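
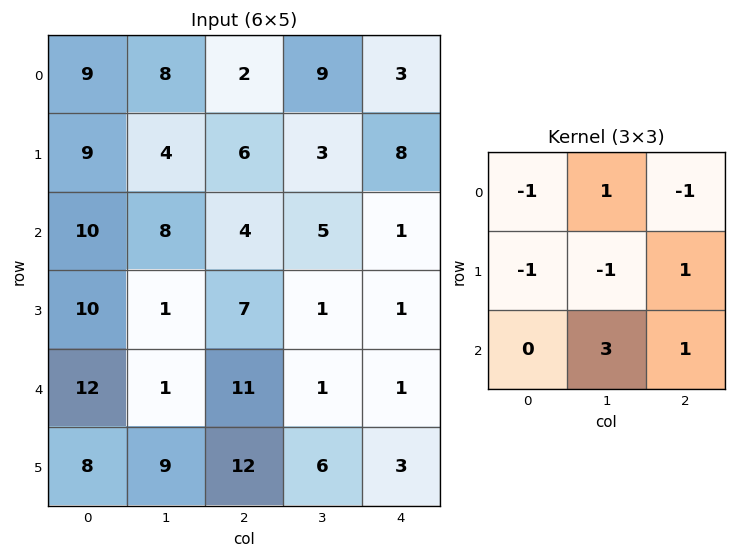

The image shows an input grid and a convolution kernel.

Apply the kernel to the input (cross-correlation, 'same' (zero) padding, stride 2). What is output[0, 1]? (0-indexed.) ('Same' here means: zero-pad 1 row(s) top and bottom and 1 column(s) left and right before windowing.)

The receptive field on the zero-padded input at this output position is [0 0 0 / 8 2 9 / 4 6 3]. Elementwise product with the kernel and sum: 0·-1 + 0·1 + 0·-1 + 8·-1 + 2·-1 + 9·1 + 6·3 + 3·1.

20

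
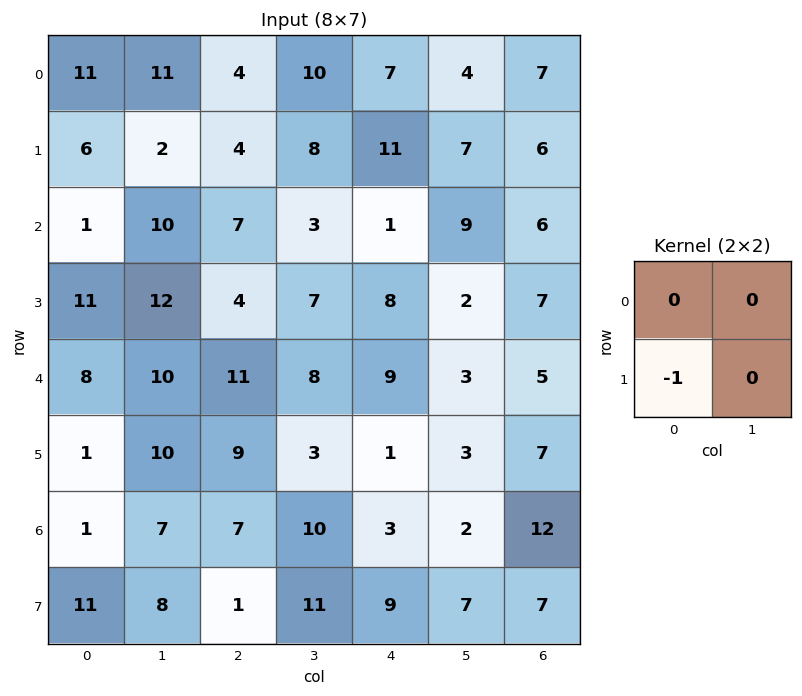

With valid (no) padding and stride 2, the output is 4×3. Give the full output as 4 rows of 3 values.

Output[0,0]: The receptive field on the input at this output position is [11 11 / 6 2]. Elementwise product with the kernel and sum: 6·-1.

-6 -4 -11
-11 -4 -8
-1 -9 -1
-11 -1 -9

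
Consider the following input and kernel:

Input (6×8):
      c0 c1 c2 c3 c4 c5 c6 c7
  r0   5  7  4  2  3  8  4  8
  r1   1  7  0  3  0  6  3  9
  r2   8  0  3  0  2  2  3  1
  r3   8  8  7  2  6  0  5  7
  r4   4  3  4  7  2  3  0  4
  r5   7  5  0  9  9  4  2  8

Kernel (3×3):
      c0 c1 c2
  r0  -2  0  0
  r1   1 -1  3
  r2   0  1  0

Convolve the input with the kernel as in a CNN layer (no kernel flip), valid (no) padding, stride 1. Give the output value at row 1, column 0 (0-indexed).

The receptive field on the input at this output position is [1 7 0 / 8 0 3 / 8 8 7]. Elementwise product with the kernel and sum: 1·-2 + 8·1 + 0·-1 + 3·3 + 8·1.

23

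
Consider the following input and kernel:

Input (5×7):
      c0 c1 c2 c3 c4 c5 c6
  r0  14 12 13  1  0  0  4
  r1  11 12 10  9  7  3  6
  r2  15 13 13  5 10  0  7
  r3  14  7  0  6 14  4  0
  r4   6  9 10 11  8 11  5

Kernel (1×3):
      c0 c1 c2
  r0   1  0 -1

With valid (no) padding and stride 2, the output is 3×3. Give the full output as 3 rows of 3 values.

1 13 -4
2 3 3
-4 2 3

Output[0,0]: The receptive field on the input at this output position is [14 12 13]. Elementwise product with the kernel and sum: 14·1 + 13·-1.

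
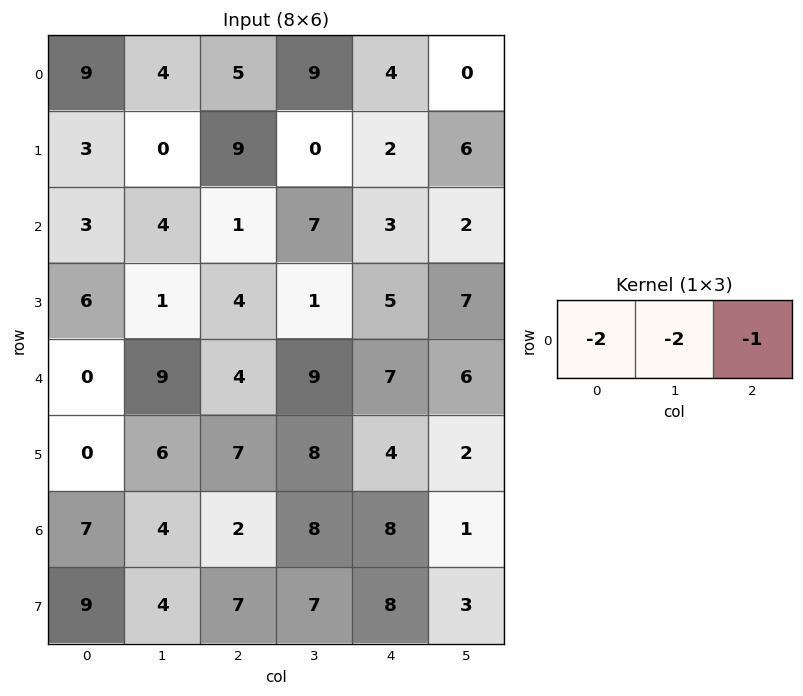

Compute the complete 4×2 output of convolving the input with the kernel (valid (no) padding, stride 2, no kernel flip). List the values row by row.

Output[0,0]: The receptive field on the input at this output position is [9 4 5]. Elementwise product with the kernel and sum: 9·-2 + 4·-2 + 5·-1.

-31 -32
-15 -19
-22 -33
-24 -28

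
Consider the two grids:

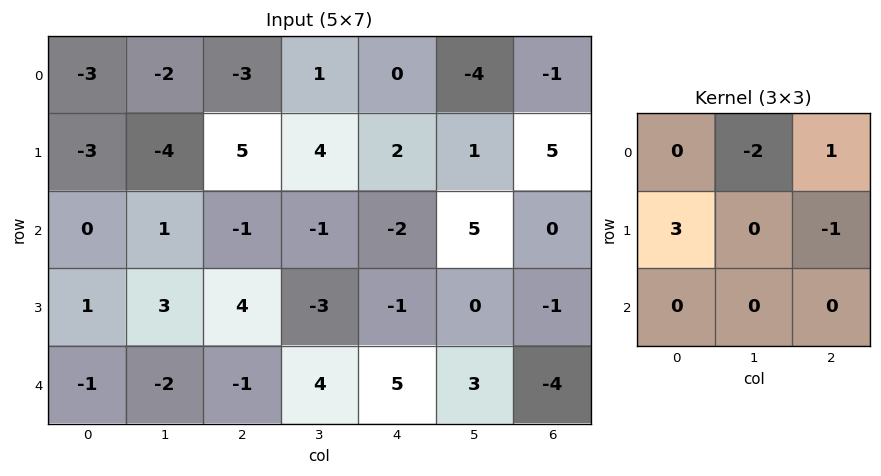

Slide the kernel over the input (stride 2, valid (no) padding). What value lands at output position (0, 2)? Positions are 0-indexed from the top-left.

The receptive field on the input at this output position is [0 -4 -1 / 2 1 5 / -2 5 0]. Elementwise product with the kernel and sum: -4·-2 + -1·1 + 2·3 + 5·-1.

8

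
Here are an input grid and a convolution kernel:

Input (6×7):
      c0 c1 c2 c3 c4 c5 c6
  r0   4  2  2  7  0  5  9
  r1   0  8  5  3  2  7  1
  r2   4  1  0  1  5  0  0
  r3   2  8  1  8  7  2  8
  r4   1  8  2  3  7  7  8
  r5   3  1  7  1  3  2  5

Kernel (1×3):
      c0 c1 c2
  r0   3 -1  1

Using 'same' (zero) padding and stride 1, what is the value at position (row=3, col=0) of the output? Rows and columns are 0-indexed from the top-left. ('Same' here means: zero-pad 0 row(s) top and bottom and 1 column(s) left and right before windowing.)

6

The receptive field on the zero-padded input at this output position is [0 2 8]. Elementwise product with the kernel and sum: 0·3 + 2·-1 + 8·1.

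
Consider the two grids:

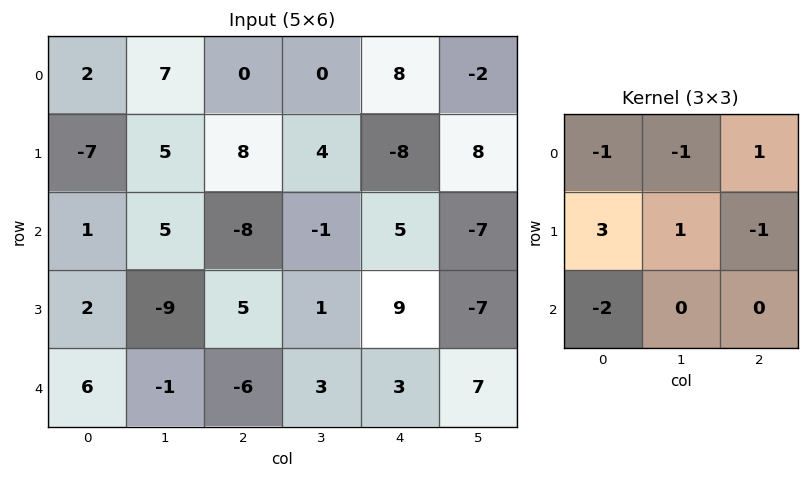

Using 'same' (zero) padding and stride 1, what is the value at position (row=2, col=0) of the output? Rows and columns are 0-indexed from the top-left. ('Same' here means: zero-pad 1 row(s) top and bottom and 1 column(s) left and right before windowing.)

The receptive field on the zero-padded input at this output position is [0 -7 5 / 0 1 5 / 0 2 -9]. Elementwise product with the kernel and sum: 0·-1 + -7·-1 + 5·1 + 0·3 + 1·1 + 5·-1 + 0·-2.

8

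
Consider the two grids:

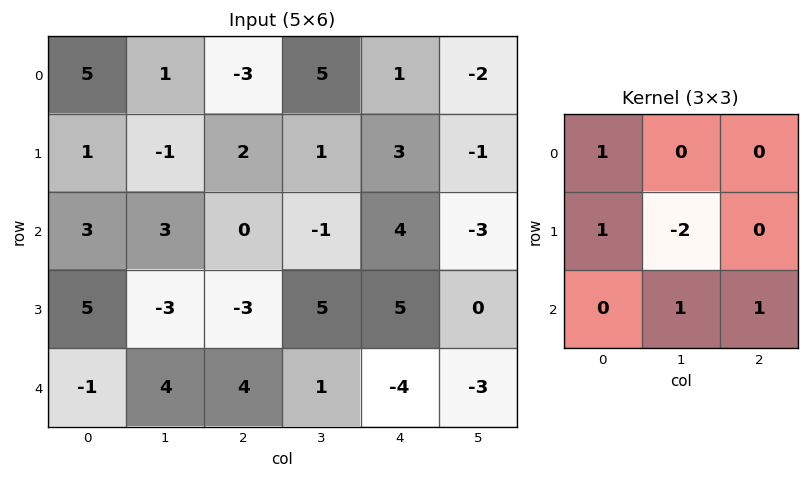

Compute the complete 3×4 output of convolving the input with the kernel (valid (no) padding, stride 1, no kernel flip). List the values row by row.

Output[0,0]: The receptive field on the input at this output position is [5 1 -3 / 1 -1 2 / 3 3 0]. Elementwise product with the kernel and sum: 5·1 + 1·1 + -1·-2 + 3·1 + 0·1.

11 -5 0 1
-8 4 14 -3
22 11 -16 -13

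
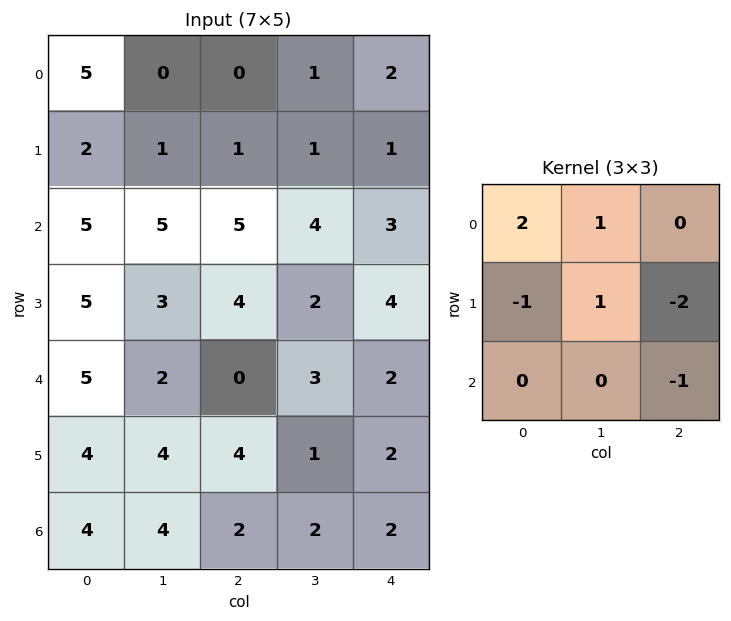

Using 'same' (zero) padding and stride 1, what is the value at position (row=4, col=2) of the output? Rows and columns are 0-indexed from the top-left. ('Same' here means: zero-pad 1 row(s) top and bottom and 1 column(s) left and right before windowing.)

1

The receptive field on the zero-padded input at this output position is [3 4 2 / 2 0 3 / 4 4 1]. Elementwise product with the kernel and sum: 3·2 + 4·1 + 2·-1 + 0·1 + 3·-2 + 1·-1.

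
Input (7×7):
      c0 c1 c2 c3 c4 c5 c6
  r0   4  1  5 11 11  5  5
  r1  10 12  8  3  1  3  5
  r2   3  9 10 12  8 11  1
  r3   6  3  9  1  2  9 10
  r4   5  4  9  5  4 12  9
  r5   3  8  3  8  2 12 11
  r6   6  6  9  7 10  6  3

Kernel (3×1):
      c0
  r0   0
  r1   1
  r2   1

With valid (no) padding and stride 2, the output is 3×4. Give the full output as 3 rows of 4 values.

Output[0,0]: The receptive field on the input at this output position is [4 / 10 / 3]. Elementwise product with the kernel and sum: 10·1 + 3·1.

13 18 9 6
11 18 6 19
9 12 12 14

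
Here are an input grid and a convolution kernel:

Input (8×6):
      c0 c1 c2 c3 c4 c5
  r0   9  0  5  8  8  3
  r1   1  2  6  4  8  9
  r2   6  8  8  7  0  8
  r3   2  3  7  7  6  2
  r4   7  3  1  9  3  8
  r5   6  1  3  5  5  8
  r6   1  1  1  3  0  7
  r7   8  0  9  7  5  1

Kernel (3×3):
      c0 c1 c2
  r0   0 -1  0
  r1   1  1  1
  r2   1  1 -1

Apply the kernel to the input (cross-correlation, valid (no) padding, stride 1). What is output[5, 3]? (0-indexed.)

16

The receptive field on the input at this output position is [5 5 8 / 3 0 7 / 7 5 1]. Elementwise product with the kernel and sum: 5·-1 + 3·1 + 0·1 + 7·1 + 7·1 + 5·1 + 1·-1.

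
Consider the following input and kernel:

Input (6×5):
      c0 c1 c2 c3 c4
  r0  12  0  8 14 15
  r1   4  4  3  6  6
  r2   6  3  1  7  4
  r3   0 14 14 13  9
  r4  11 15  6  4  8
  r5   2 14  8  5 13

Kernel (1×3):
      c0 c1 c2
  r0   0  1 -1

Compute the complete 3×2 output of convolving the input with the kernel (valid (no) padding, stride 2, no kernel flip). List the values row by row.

-8 -1
2 3
9 -4

Output[0,0]: The receptive field on the input at this output position is [12 0 8]. Elementwise product with the kernel and sum: 0·1 + 8·-1.
Output[0,1]: The receptive field on the input at this output position is [8 14 15]. Elementwise product with the kernel and sum: 14·1 + 15·-1.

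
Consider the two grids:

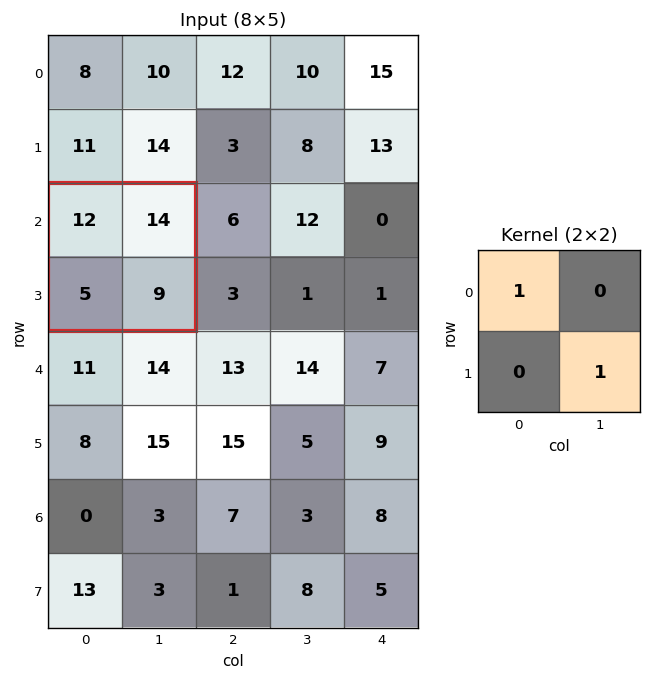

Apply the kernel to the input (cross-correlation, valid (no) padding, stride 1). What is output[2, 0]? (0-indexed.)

21

The receptive field on the input at this output position is [12 14 / 5 9]. Elementwise product with the kernel and sum: 12·1 + 9·1.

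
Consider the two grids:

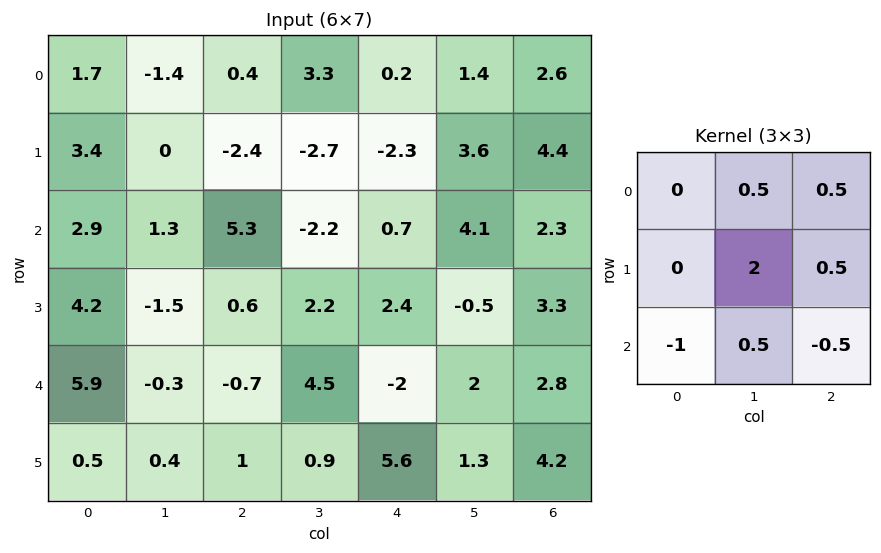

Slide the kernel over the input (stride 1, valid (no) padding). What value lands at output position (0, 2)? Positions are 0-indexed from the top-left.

-11.55

The receptive field on the input at this output position is [0.4 3.3 0.2 / -2.4 -2.7 -2.3 / 5.3 -2.2 0.7]. Elementwise product with the kernel and sum: 3.3·0.5 + 0.2·0.5 + -2.7·2 + -2.3·0.5 + 5.3·-1 + -2.2·0.5 + 0.7·-0.5.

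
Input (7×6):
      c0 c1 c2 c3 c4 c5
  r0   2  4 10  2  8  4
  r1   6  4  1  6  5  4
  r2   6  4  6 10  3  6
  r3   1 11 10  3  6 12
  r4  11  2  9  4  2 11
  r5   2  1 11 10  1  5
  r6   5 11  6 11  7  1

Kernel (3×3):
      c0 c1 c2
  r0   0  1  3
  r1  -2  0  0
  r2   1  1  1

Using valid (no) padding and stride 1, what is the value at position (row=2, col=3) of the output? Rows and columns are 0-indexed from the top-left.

The receptive field on the input at this output position is [10 3 6 / 3 6 12 / 4 2 11]. Elementwise product with the kernel and sum: 3·1 + 6·3 + 3·-2 + 4·1 + 2·1 + 11·1.

32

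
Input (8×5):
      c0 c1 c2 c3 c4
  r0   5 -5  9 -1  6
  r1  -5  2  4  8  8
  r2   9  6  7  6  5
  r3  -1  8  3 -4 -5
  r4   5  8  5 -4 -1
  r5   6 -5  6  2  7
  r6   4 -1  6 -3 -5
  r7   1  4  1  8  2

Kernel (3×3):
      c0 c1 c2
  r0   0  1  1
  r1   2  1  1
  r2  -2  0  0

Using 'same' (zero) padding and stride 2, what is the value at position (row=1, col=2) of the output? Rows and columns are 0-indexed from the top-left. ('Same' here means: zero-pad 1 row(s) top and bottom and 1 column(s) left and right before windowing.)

33

The receptive field on the zero-padded input at this output position is [8 8 0 / 6 5 0 / -4 -5 0]. Elementwise product with the kernel and sum: 8·1 + 0·1 + 6·2 + 5·1 + 0·1 + -4·-2.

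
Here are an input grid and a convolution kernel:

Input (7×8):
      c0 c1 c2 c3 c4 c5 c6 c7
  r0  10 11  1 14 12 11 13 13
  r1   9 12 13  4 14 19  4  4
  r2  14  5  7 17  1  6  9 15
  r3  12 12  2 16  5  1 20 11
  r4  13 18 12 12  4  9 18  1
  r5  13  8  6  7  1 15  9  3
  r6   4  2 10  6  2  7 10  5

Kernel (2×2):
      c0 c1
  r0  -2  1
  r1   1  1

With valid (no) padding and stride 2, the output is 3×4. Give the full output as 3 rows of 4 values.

12 29 20 -5
1 21 10 28
13 1 17 -23

Output[0,0]: The receptive field on the input at this output position is [10 11 / 9 12]. Elementwise product with the kernel and sum: 10·-2 + 11·1 + 9·1 + 12·1.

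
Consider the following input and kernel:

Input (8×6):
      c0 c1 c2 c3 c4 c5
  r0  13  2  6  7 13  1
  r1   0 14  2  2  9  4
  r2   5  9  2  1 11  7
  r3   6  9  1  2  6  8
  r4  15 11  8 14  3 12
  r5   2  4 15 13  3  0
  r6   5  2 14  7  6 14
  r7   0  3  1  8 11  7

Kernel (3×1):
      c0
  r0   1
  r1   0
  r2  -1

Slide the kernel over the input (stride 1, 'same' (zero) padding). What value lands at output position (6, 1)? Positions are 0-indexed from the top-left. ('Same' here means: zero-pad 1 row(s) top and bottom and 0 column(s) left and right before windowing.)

1

The receptive field on the zero-padded input at this output position is [4 / 2 / 3]. Elementwise product with the kernel and sum: 4·1 + 3·-1.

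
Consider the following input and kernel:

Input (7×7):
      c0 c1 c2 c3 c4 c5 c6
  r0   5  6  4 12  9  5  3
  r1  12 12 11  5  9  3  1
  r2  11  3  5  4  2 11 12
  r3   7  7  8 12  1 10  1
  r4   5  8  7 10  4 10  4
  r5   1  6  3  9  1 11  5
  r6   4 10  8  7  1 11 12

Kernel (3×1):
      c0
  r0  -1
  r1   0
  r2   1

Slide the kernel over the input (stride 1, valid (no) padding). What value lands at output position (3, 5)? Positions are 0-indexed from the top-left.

1

The receptive field on the input at this output position is [10 / 10 / 11]. Elementwise product with the kernel and sum: 10·-1 + 11·1.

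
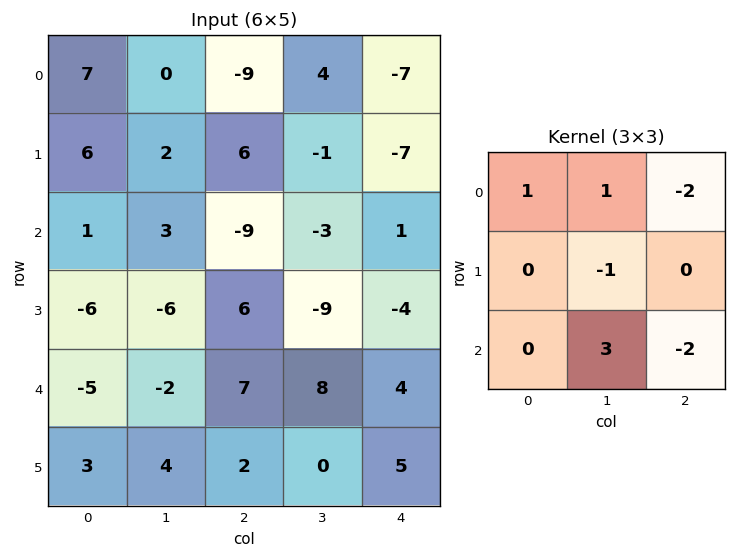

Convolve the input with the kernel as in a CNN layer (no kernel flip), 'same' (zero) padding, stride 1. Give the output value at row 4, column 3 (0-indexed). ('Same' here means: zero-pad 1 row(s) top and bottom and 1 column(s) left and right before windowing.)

-13

The receptive field on the zero-padded input at this output position is [6 -9 -4 / 7 8 4 / 2 0 5]. Elementwise product with the kernel and sum: 6·1 + -9·1 + -4·-2 + 8·-1 + 0·3 + 5·-2.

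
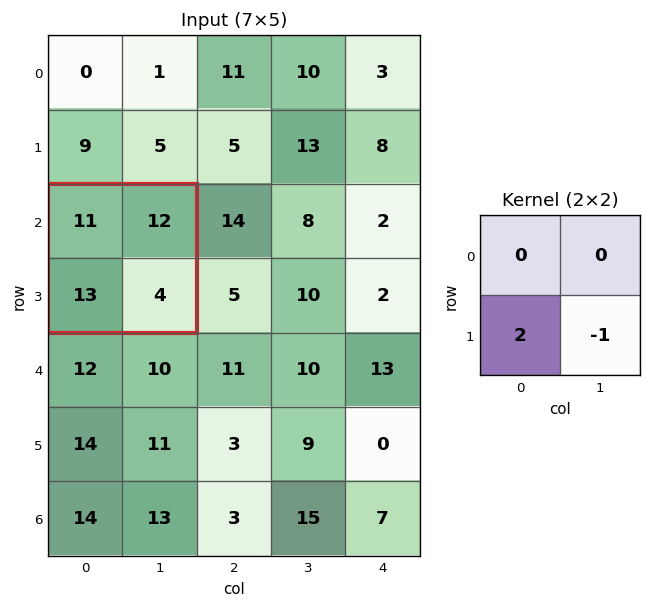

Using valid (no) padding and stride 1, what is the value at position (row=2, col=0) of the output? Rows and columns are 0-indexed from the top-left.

22

The receptive field on the input at this output position is [11 12 / 13 4]. Elementwise product with the kernel and sum: 13·2 + 4·-1.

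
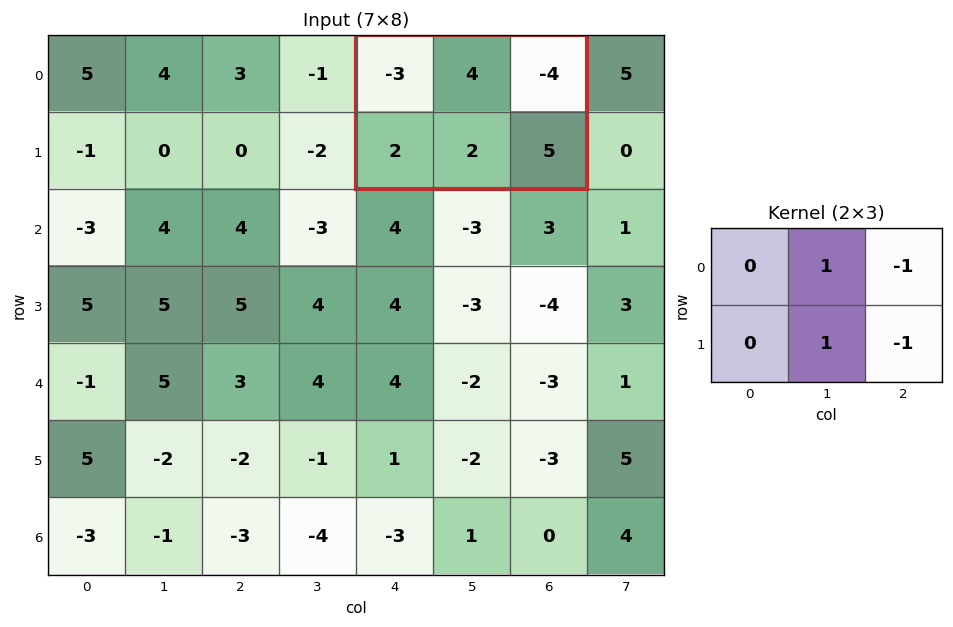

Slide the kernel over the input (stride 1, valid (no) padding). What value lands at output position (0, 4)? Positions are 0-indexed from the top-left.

The receptive field on the input at this output position is [-3 4 -4 / 2 2 5]. Elementwise product with the kernel and sum: 4·1 + -4·-1 + 2·1 + 5·-1.

5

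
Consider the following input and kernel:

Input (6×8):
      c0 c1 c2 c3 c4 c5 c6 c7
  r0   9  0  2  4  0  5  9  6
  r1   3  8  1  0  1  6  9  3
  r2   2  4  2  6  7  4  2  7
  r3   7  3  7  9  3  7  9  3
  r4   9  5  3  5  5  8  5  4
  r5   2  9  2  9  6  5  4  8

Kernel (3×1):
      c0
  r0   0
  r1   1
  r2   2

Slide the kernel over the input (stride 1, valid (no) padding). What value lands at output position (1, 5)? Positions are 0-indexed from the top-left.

The receptive field on the input at this output position is [6 / 4 / 7]. Elementwise product with the kernel and sum: 4·1 + 7·2.

18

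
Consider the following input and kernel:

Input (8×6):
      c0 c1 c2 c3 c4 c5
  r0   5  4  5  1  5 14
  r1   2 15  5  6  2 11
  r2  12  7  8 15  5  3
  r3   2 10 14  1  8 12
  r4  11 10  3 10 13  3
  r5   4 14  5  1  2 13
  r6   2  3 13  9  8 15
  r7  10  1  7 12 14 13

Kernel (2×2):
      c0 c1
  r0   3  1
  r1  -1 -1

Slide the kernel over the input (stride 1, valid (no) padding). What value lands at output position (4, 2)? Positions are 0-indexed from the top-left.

13

The receptive field on the input at this output position is [3 10 / 5 1]. Elementwise product with the kernel and sum: 3·3 + 10·1 + 5·-1 + 1·-1.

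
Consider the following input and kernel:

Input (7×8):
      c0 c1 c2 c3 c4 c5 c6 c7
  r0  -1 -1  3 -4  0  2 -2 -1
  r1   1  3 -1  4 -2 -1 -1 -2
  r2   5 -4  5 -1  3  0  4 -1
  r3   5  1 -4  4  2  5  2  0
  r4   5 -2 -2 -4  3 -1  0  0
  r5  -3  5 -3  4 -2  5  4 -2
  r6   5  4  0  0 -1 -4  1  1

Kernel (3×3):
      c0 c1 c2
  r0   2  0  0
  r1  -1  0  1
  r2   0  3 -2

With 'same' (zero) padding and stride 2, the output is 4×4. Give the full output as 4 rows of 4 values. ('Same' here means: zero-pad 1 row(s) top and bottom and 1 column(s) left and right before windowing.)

-4 -14 2 -2
9 -11 5 3
-21 -17 -5 27
4 6 4 15

Output[0,0]: The receptive field on the zero-padded input at this output position is [0 0 0 / 0 -1 -1 / 0 1 3]. Elementwise product with the kernel and sum: 0·2 + 0·-1 + -1·1 + 1·3 + 3·-2.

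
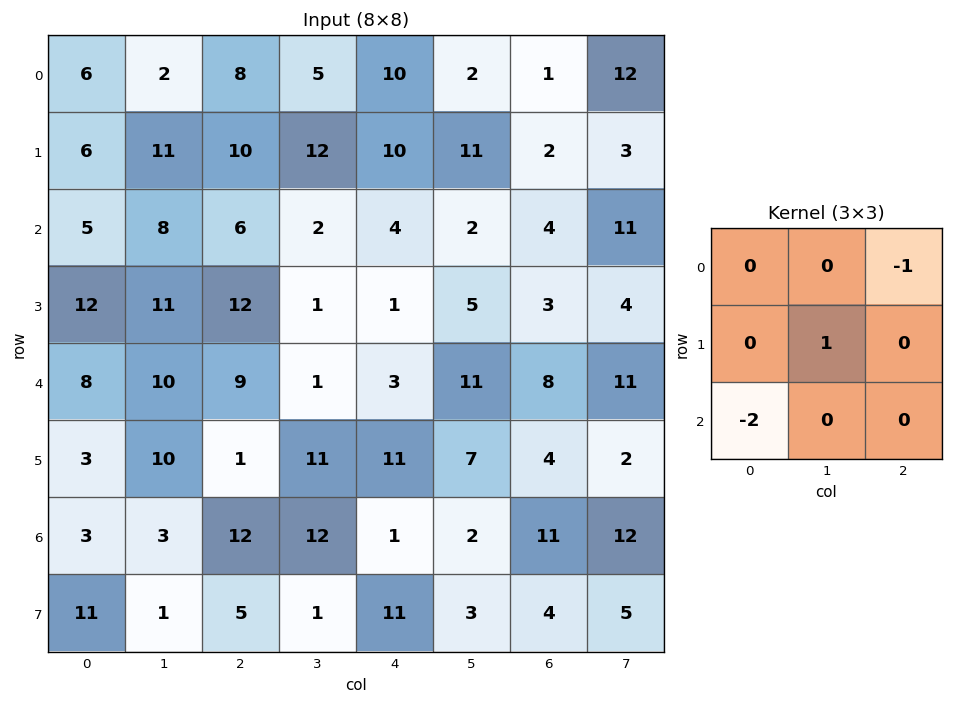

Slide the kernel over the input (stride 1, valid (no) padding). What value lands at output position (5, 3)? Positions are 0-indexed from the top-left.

The receptive field on the input at this output position is [11 11 7 / 12 1 2 / 1 11 3]. Elementwise product with the kernel and sum: 7·-1 + 1·1 + 1·-2.

-8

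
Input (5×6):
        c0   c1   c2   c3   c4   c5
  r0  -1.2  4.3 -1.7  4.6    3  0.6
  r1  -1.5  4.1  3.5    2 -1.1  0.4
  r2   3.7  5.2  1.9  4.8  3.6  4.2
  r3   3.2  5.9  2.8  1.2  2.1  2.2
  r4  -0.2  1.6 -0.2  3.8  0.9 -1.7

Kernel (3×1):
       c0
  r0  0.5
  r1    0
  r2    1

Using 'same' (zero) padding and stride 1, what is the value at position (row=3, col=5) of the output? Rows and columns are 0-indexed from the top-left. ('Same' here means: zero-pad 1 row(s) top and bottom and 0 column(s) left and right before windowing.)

0.4

The receptive field on the zero-padded input at this output position is [4.2 / 2.2 / -1.7]. Elementwise product with the kernel and sum: 4.2·0.5 + -1.7·1.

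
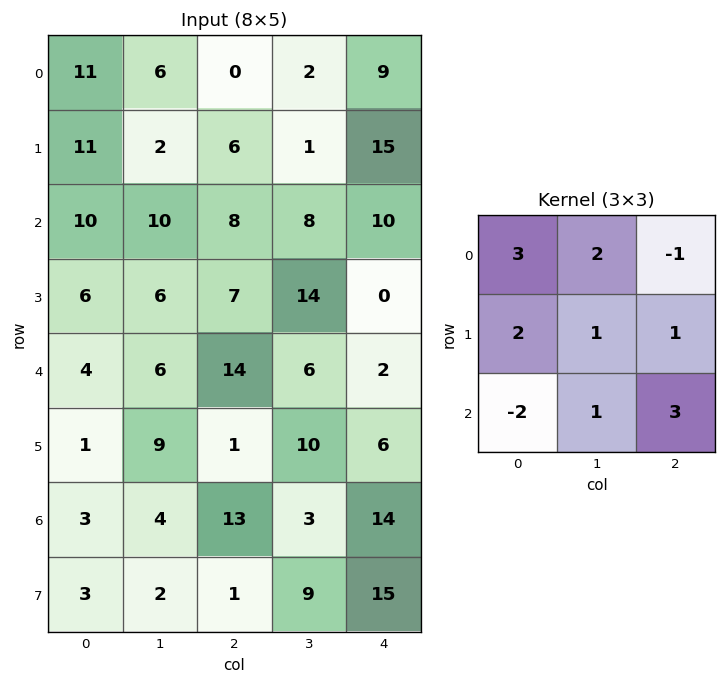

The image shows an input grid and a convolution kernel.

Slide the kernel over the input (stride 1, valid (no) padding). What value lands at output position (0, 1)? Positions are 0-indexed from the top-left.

The receptive field on the input at this output position is [6 0 2 / 2 6 1 / 10 8 8]. Elementwise product with the kernel and sum: 6·3 + 0·2 + 2·-1 + 2·2 + 6·1 + 1·1 + 10·-2 + 8·1 + 8·3.

39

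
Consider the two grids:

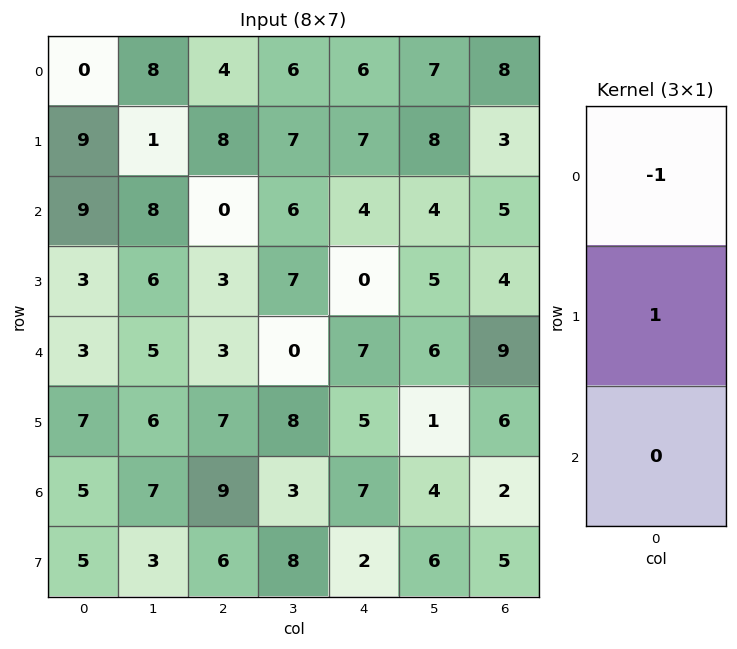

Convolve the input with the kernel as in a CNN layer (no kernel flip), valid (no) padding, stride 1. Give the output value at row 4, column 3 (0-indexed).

8

The receptive field on the input at this output position is [0 / 8 / 3]. Elementwise product with the kernel and sum: 0·-1 + 8·1.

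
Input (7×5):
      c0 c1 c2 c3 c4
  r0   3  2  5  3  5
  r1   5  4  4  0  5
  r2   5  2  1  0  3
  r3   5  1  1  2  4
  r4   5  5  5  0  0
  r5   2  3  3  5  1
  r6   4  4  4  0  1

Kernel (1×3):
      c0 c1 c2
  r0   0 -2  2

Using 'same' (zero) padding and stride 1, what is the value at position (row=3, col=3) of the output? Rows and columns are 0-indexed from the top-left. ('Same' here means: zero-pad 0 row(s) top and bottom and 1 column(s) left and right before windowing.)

The receptive field on the zero-padded input at this output position is [1 2 4]. Elementwise product with the kernel and sum: 2·-2 + 4·2.

4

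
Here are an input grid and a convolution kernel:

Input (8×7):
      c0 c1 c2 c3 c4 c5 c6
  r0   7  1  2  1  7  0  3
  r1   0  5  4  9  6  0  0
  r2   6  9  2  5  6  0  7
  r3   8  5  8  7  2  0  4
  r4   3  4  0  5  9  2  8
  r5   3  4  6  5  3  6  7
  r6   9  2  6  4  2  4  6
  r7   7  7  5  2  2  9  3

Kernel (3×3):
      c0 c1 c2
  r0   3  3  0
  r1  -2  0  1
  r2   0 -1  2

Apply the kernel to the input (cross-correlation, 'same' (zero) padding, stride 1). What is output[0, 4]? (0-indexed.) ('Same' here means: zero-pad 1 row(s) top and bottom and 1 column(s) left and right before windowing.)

-8

The receptive field on the zero-padded input at this output position is [0 0 0 / 1 7 0 / 9 6 0]. Elementwise product with the kernel and sum: 0·3 + 0·3 + 1·-2 + 0·1 + 6·-1 + 0·2.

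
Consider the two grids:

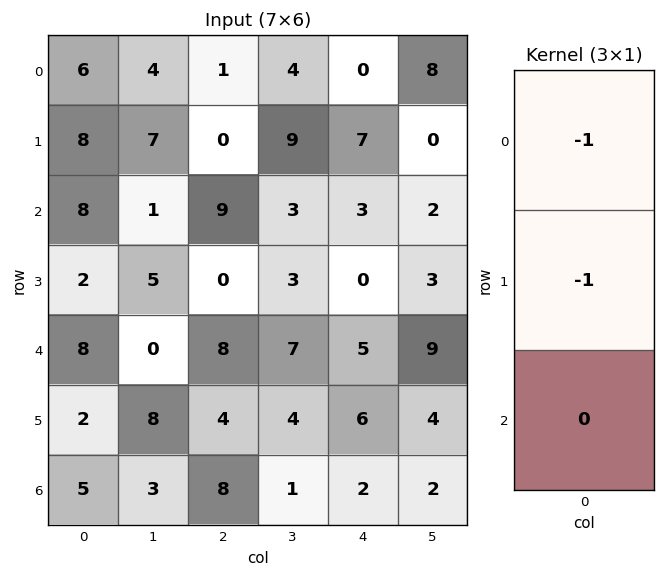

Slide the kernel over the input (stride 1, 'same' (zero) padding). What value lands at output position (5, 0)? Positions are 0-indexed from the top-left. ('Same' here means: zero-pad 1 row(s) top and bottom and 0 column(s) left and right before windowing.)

The receptive field on the zero-padded input at this output position is [8 / 2 / 5]. Elementwise product with the kernel and sum: 8·-1 + 2·-1.

-10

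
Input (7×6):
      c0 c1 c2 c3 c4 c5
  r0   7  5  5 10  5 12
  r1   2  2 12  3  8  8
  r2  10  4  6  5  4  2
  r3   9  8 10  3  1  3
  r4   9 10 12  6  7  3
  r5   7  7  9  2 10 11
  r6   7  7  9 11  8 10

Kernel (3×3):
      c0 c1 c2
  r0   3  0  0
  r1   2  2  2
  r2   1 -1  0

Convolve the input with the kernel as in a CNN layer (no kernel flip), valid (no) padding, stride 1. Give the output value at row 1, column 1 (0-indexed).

34

The receptive field on the input at this output position is [2 12 3 / 4 6 5 / 8 10 3]. Elementwise product with the kernel and sum: 2·3 + 4·2 + 6·2 + 5·2 + 8·1 + 10·-1.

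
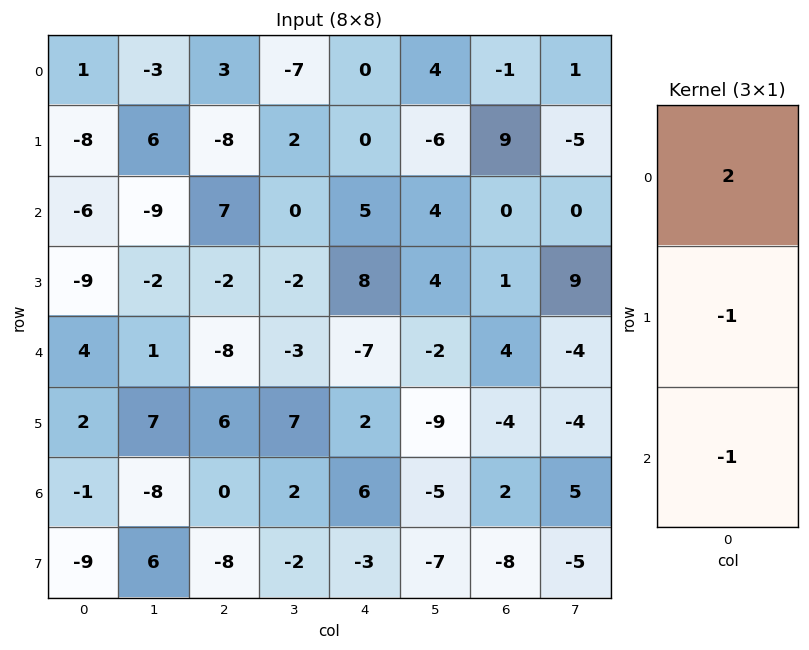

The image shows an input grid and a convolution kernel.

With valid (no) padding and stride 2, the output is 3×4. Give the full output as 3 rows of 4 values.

16 7 -5 -11
-7 24 9 -5
7 -22 -22 10

Output[0,0]: The receptive field on the input at this output position is [1 / -8 / -6]. Elementwise product with the kernel and sum: 1·2 + -8·-1 + -6·-1.
Output[0,1]: The receptive field on the input at this output position is [3 / -8 / 7]. Elementwise product with the kernel and sum: 3·2 + -8·-1 + 7·-1.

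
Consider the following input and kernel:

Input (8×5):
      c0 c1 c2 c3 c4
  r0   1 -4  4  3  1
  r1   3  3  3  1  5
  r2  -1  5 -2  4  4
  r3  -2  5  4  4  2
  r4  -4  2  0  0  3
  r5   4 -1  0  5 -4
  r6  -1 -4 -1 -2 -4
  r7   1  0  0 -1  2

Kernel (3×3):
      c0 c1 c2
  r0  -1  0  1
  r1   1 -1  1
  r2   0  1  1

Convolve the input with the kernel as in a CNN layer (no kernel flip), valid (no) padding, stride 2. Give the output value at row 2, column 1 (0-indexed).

-12

The receptive field on the input at this output position is [0 0 3 / 0 5 -4 / -1 -2 -4]. Elementwise product with the kernel and sum: 0·-1 + 3·1 + 0·1 + 5·-1 + -4·1 + -2·1 + -4·1.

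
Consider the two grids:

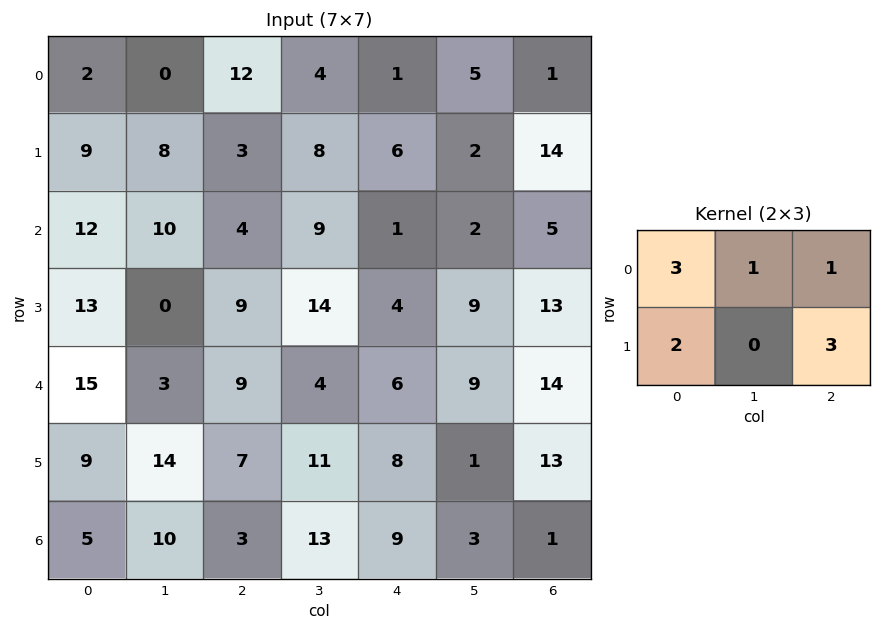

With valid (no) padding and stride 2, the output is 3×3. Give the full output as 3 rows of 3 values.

45 65 63
103 52 57
96 75 96

Output[0,0]: The receptive field on the input at this output position is [2 0 12 / 9 8 3]. Elementwise product with the kernel and sum: 2·3 + 0·1 + 12·1 + 9·2 + 3·3.
Output[0,1]: The receptive field on the input at this output position is [12 4 1 / 3 8 6]. Elementwise product with the kernel and sum: 12·3 + 4·1 + 1·1 + 3·2 + 6·3.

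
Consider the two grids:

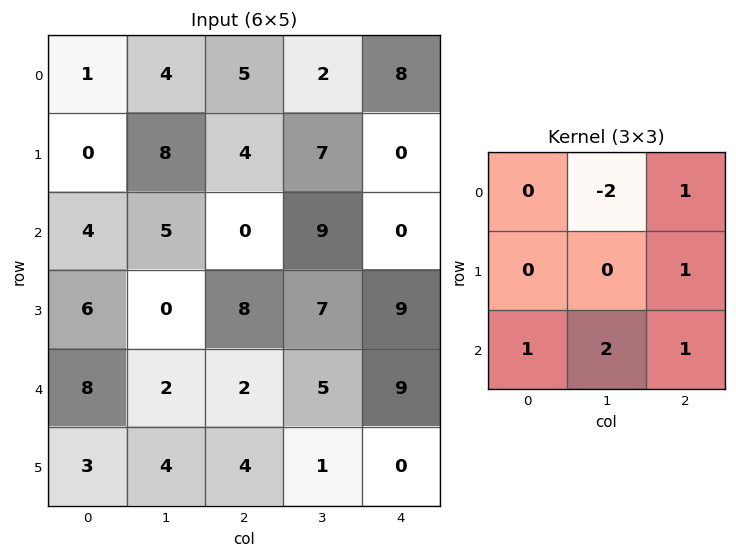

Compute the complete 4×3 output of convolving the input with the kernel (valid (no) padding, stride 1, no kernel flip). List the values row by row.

Output[0,0]: The receptive field on the input at this output position is [1 4 5 / 0 8 4 / 4 5 0]. Elementwise product with the kernel and sum: 4·-2 + 5·1 + 4·1 + 4·1 + 5·2 + 0·1.
Output[0,1]: The receptive field on the input at this output position is [4 5 2 / 8 4 7 / 5 0 9]. Elementwise product with the kernel and sum: 5·-2 + 2·1 + 7·1 + 5·1 + 0·2 + 9·1.

15 13 22
2 31 17
12 27 12
25 9 10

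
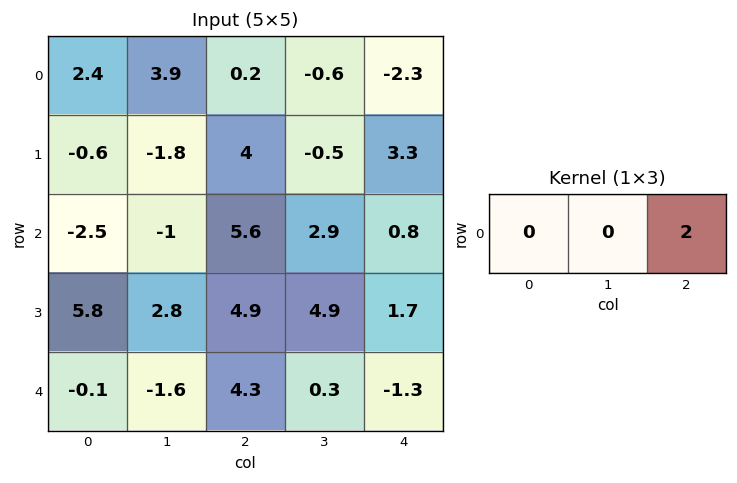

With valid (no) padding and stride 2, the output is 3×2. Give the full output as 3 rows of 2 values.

0.4 -4.6
11.2 1.6
8.6 -2.6

Output[0,0]: The receptive field on the input at this output position is [2.4 3.9 0.2]. Elementwise product with the kernel and sum: 0.2·2.
Output[0,1]: The receptive field on the input at this output position is [0.2 -0.6 -2.3]. Elementwise product with the kernel and sum: -2.3·2.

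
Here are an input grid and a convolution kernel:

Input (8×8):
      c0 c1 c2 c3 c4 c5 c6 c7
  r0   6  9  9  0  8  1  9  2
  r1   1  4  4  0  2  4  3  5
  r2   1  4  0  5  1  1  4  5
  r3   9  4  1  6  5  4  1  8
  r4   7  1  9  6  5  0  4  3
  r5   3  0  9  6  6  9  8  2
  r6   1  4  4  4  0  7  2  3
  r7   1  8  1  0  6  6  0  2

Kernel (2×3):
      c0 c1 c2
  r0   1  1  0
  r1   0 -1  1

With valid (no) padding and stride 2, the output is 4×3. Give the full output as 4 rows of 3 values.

15 11 8
2 4 -1
17 15 4
-2 14 1

Output[0,0]: The receptive field on the input at this output position is [6 9 9 / 1 4 4]. Elementwise product with the kernel and sum: 6·1 + 9·1 + 4·-1 + 4·1.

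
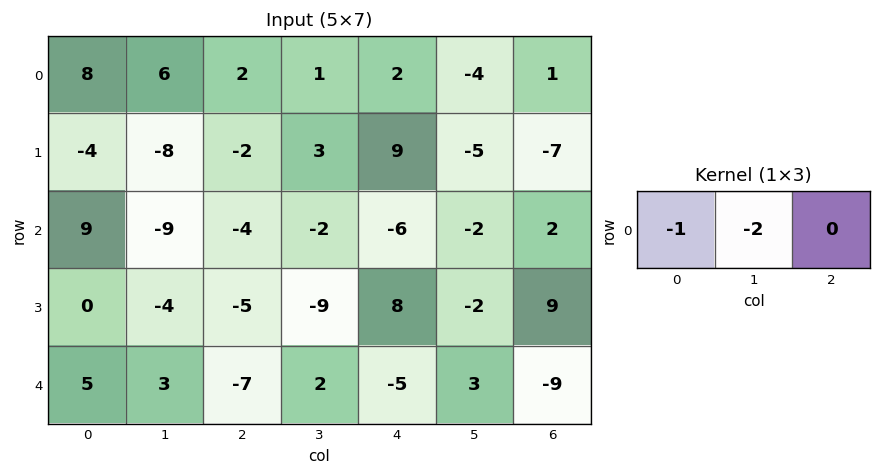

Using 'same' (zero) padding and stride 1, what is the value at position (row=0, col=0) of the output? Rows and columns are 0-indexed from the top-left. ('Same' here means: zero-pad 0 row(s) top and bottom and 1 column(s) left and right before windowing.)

-16

The receptive field on the zero-padded input at this output position is [0 8 6]. Elementwise product with the kernel and sum: 0·-1 + 8·-2.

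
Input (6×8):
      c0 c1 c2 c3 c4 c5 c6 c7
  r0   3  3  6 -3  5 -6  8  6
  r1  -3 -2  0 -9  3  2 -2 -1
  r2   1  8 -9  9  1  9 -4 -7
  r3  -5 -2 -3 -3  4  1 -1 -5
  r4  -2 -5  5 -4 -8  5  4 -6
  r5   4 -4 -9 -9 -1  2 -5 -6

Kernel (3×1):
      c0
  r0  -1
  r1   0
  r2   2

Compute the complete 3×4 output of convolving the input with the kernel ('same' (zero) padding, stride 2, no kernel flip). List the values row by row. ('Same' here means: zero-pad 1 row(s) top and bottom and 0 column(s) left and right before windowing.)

Output[0,0]: The receptive field on the zero-padded input at this output position is [0 / 3 / -3]. Elementwise product with the kernel and sum: 0·-1 + -3·2.

-6 0 6 -4
-7 -6 5 0
13 -15 -6 -9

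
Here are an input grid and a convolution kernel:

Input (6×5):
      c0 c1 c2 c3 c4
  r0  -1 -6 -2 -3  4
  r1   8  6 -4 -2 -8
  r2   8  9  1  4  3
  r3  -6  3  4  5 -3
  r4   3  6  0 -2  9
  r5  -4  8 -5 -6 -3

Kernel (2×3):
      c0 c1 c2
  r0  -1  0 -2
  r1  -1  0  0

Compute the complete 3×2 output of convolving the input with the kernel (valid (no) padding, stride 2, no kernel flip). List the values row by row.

-3 -2
-4 -11
1 -13

Output[0,0]: The receptive field on the input at this output position is [-1 -6 -2 / 8 6 -4]. Elementwise product with the kernel and sum: -1·-1 + -2·-2 + 8·-1.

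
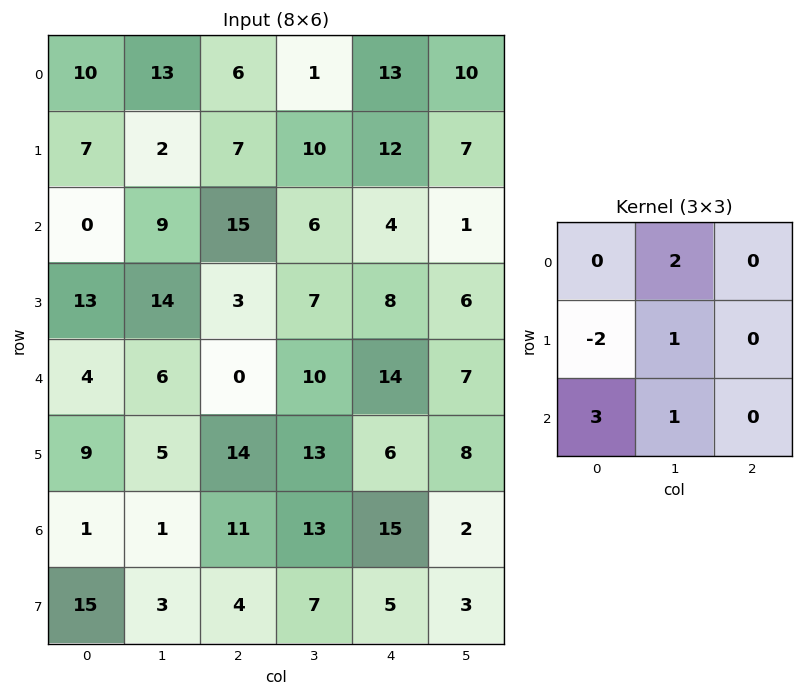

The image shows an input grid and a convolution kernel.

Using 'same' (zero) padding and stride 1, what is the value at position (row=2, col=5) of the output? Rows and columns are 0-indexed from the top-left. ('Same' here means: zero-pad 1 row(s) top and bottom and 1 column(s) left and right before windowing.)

The receptive field on the zero-padded input at this output position is [12 7 0 / 4 1 0 / 8 6 0]. Elementwise product with the kernel and sum: 7·2 + 4·-2 + 1·1 + 8·3 + 6·1.

37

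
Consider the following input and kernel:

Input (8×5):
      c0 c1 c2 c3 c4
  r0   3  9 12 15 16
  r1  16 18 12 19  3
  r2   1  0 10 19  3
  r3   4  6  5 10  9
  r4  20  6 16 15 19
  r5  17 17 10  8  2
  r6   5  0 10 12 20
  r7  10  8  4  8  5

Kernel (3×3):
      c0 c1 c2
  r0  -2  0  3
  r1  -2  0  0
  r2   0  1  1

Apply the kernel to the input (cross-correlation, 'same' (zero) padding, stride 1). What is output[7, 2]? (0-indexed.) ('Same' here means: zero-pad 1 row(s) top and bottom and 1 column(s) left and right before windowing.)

The receptive field on the zero-padded input at this output position is [0 10 12 / 8 4 8 / 0 0 0]. Elementwise product with the kernel and sum: 0·-2 + 12·3 + 8·-2 + 0·1 + 0·1.

20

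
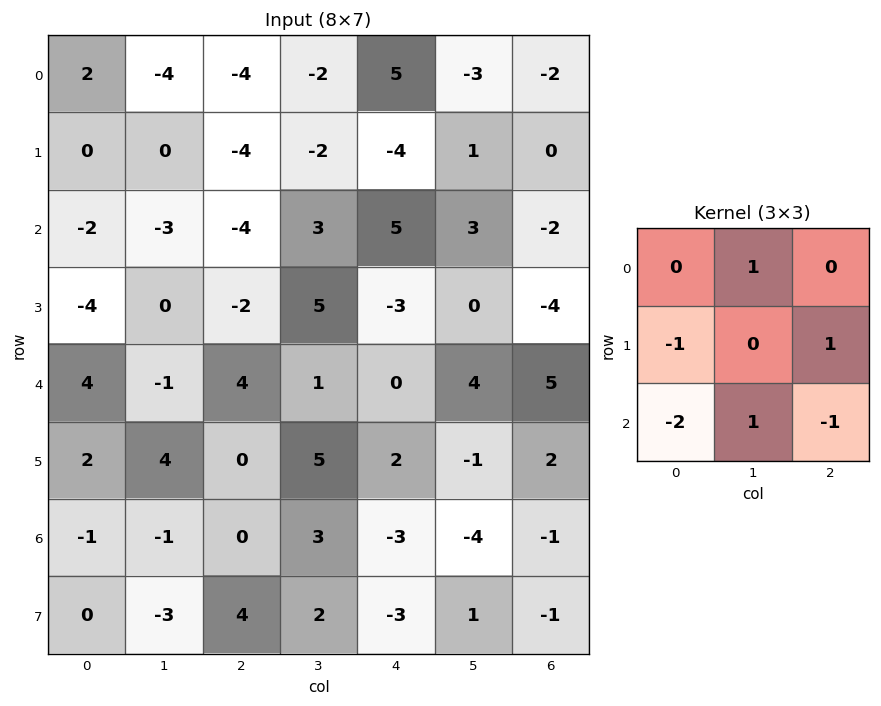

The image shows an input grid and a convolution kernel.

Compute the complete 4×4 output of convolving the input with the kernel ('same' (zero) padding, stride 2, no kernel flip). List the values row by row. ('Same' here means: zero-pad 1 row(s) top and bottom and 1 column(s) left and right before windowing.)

-4 0 -2 1
-7 -5 -17 -7
-7 -13 -7 -4
4 12 -13 3

Output[0,0]: The receptive field on the zero-padded input at this output position is [0 0 0 / 0 2 -4 / 0 0 0]. Elementwise product with the kernel and sum: 0·1 + 0·-1 + -4·1 + 0·-2 + 0·1 + 0·-1.
Output[0,1]: The receptive field on the zero-padded input at this output position is [0 0 0 / -4 -4 -2 / 0 -4 -2]. Elementwise product with the kernel and sum: 0·1 + -4·-1 + -2·1 + 0·-2 + -4·1 + -2·-1.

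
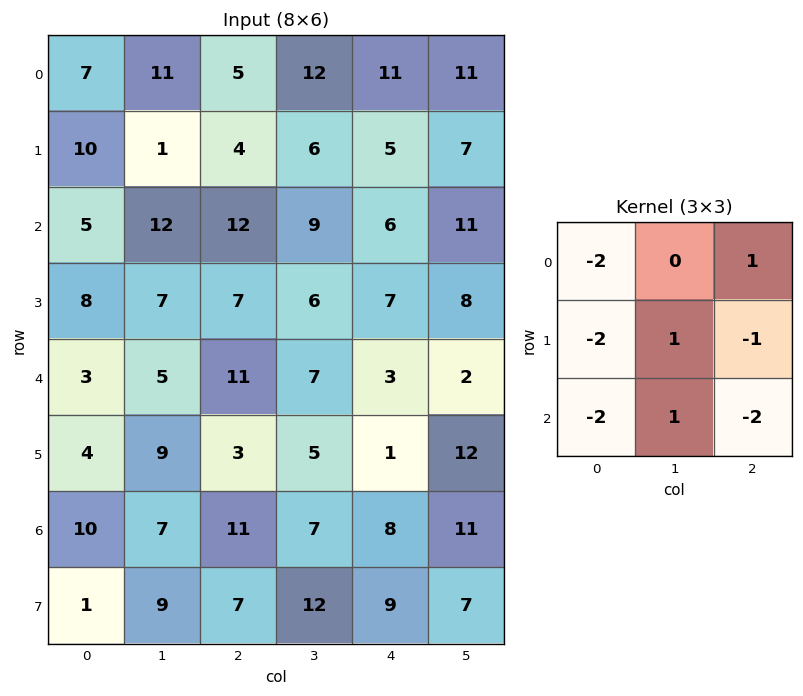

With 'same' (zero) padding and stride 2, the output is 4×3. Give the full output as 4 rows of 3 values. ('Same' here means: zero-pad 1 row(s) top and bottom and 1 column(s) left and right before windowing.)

Output[0,0]: The receptive field on the zero-padded input at this output position is [0 0 0 / 0 7 11 / 0 10 1]. Elementwise product with the kernel and sum: 0·-2 + 0·1 + 0·-2 + 7·1 + 11·-1 + 0·-2 + 10·1 + 1·-2.

4 -39 -45
-12 -36 -49
-9 -39 -50
-5 -58 -44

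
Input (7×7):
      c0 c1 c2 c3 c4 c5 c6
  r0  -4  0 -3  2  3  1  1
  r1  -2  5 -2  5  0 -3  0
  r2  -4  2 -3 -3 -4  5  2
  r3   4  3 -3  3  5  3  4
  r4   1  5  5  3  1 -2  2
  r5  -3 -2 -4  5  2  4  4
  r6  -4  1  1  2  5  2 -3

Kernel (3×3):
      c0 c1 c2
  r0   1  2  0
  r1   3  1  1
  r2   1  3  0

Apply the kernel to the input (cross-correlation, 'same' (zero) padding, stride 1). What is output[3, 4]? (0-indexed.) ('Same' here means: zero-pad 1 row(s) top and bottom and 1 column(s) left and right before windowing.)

12

The receptive field on the zero-padded input at this output position is [-3 -4 5 / 3 5 3 / 3 1 -2]. Elementwise product with the kernel and sum: -3·1 + -4·2 + 3·3 + 5·1 + 3·1 + 3·1 + 1·3.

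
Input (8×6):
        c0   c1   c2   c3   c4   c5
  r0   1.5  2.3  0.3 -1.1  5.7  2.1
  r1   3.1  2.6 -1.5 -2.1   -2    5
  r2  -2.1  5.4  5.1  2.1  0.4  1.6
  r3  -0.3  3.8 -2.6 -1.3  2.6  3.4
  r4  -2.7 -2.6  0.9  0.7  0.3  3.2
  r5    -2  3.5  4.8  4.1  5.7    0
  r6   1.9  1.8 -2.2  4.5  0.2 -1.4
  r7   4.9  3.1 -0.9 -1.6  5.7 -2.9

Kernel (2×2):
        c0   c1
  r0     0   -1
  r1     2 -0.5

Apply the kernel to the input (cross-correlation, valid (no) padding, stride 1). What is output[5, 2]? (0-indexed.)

-10.75

The receptive field on the input at this output position is [4.8 4.1 / -2.2 4.5]. Elementwise product with the kernel and sum: 4.1·-1 + -2.2·2 + 4.5·-0.5.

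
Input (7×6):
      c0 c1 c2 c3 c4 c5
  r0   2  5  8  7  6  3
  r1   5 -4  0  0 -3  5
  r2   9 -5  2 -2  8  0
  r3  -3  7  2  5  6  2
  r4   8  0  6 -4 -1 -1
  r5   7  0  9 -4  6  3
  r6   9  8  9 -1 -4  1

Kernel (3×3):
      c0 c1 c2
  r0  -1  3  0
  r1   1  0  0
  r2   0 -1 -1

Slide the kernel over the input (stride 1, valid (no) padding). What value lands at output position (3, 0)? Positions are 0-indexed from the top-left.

23

The receptive field on the input at this output position is [-3 7 2 / 8 0 6 / 7 0 9]. Elementwise product with the kernel and sum: -3·-1 + 7·3 + 8·1 + 0·-1 + 9·-1.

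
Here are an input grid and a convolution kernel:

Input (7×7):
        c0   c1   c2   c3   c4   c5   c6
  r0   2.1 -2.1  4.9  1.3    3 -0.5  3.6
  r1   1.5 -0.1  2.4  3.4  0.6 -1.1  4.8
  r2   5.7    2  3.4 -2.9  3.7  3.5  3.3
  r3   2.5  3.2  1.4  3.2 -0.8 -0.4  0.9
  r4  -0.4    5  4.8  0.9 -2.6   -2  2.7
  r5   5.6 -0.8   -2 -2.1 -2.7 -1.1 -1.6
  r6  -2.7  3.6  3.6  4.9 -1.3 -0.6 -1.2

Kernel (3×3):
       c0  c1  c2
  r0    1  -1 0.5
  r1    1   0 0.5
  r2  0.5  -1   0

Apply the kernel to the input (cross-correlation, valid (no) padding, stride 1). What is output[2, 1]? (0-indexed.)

The receptive field on the input at this output position is [2 3.4 -2.9 / 3.2 1.4 3.2 / 5 4.8 0.9]. Elementwise product with the kernel and sum: 2·1 + 3.4·-1 + -2.9·0.5 + 3.2·1 + 3.2·0.5 + 5·0.5 + 4.8·-1.

-0.35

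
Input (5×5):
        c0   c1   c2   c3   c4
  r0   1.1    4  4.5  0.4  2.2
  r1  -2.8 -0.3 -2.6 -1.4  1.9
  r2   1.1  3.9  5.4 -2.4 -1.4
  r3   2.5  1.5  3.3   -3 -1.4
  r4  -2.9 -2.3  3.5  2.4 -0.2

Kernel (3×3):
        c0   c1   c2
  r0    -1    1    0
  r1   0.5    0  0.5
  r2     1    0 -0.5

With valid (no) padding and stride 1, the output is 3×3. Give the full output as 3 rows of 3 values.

Output[0,0]: The receptive field on the input at this output position is [1.1 4 4.5 / -2.8 -0.3 -2.6 / 1.1 3.9 5.4]. Elementwise product with the kernel and sum: 1.1·-1 + 4·1 + -2.8·0.5 + -2.6·0.5 + 1.1·1 + 5.4·-0.5.
Output[0,1]: The receptive field on the input at this output position is [4 4.5 0.4 / -0.3 -2.6 -1.4 / 3.9 5.4 -2.4]. Elementwise product with the kernel and sum: 4·-1 + 4.5·1 + -0.3·0.5 + -1.4·0.5 + 3.9·1 + -2.4·-0.5.

-1.4 4.75 1.65
6.6 1.45 7.2
1.05 -2.75 -3.25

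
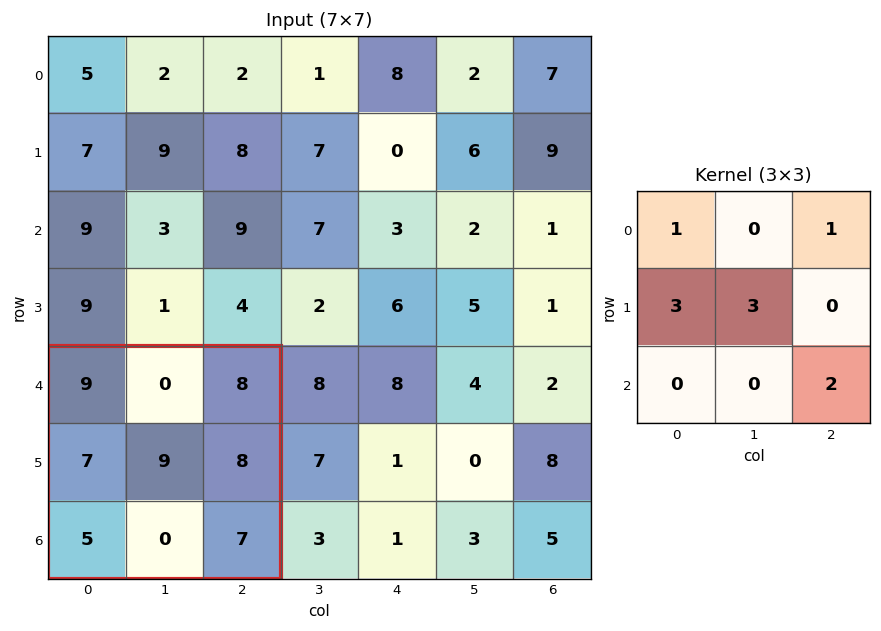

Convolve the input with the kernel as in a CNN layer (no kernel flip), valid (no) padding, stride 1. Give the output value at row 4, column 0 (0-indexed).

79

The receptive field on the input at this output position is [9 0 8 / 7 9 8 / 5 0 7]. Elementwise product with the kernel and sum: 9·1 + 8·1 + 7·3 + 9·3 + 7·2.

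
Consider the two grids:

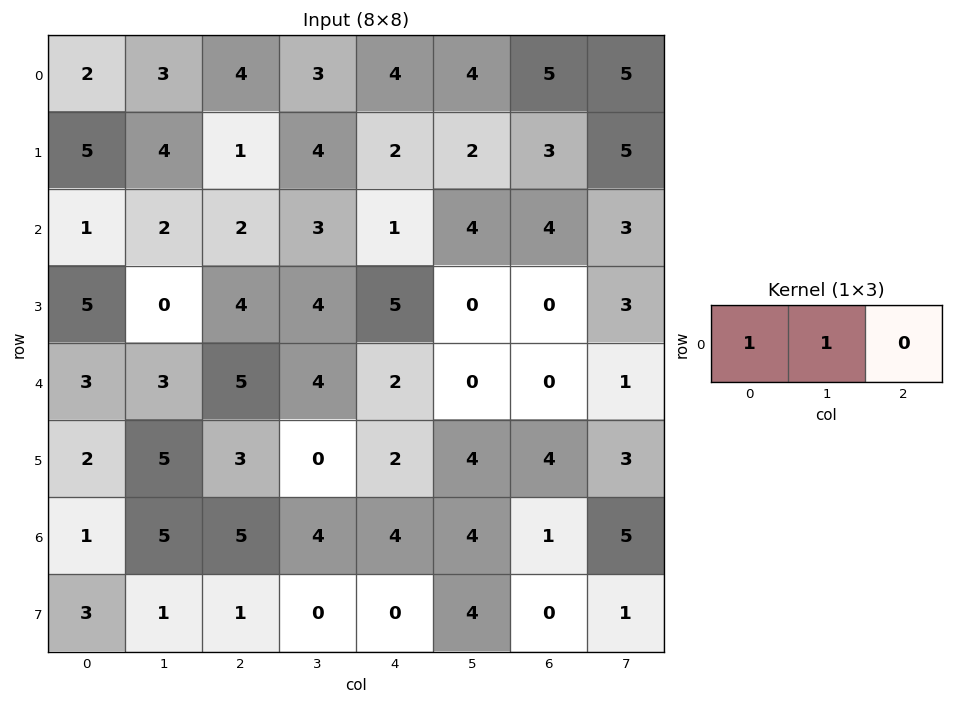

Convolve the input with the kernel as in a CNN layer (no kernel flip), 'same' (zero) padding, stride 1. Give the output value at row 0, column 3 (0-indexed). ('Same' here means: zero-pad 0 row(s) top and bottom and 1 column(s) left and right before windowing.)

7

The receptive field on the zero-padded input at this output position is [4 3 4]. Elementwise product with the kernel and sum: 4·1 + 3·1.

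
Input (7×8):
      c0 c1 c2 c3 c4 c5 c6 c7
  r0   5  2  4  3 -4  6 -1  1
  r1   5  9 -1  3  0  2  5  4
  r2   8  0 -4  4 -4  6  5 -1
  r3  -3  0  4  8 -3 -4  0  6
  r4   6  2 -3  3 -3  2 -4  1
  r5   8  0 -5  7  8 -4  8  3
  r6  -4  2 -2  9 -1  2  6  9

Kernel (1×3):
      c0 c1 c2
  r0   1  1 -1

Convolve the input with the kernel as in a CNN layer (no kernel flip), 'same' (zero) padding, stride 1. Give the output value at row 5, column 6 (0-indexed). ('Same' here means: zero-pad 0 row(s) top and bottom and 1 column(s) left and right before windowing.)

The receptive field on the zero-padded input at this output position is [-4 8 3]. Elementwise product with the kernel and sum: -4·1 + 8·1 + 3·-1.

1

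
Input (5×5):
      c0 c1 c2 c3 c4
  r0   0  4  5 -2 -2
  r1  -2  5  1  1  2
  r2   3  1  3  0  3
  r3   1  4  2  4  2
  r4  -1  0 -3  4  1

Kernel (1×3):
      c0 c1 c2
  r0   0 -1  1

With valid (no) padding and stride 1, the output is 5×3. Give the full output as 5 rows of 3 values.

1 -7 0
-4 0 1
2 -3 3
-2 2 -2
-3 7 -3

Output[0,0]: The receptive field on the input at this output position is [0 4 5]. Elementwise product with the kernel and sum: 4·-1 + 5·1.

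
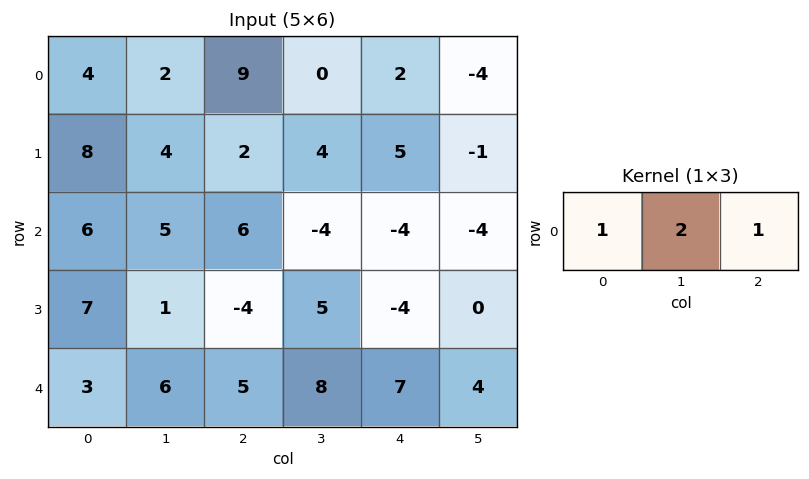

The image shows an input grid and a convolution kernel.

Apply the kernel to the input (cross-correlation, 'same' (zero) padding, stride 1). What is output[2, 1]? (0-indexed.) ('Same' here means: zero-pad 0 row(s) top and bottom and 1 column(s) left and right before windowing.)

22

The receptive field on the zero-padded input at this output position is [6 5 6]. Elementwise product with the kernel and sum: 6·1 + 5·2 + 6·1.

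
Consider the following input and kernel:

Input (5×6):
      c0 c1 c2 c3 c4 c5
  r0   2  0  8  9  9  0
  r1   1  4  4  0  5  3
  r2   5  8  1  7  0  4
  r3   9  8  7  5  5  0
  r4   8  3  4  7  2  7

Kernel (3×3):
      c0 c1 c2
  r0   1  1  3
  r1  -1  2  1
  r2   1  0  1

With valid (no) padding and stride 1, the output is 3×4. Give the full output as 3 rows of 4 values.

Output[0,0]: The receptive field on the input at this output position is [2 0 8 / 1 4 4 / 5 8 1]. Elementwise product with the kernel and sum: 2·1 + 0·1 + 8·3 + 1·-1 + 4·2 + 4·1 + 5·1 + 1·1.
Output[0,1]: The receptive field on the input at this output position is [0 8 9 / 4 4 0 / 8 1 7]. Elementwise product with the kernel and sum: 0·1 + 8·1 + 9·3 + 4·-1 + 4·2 + 0·1 + 8·1 + 7·1.

43 54 46 42
45 22 44 16
42 51 22 38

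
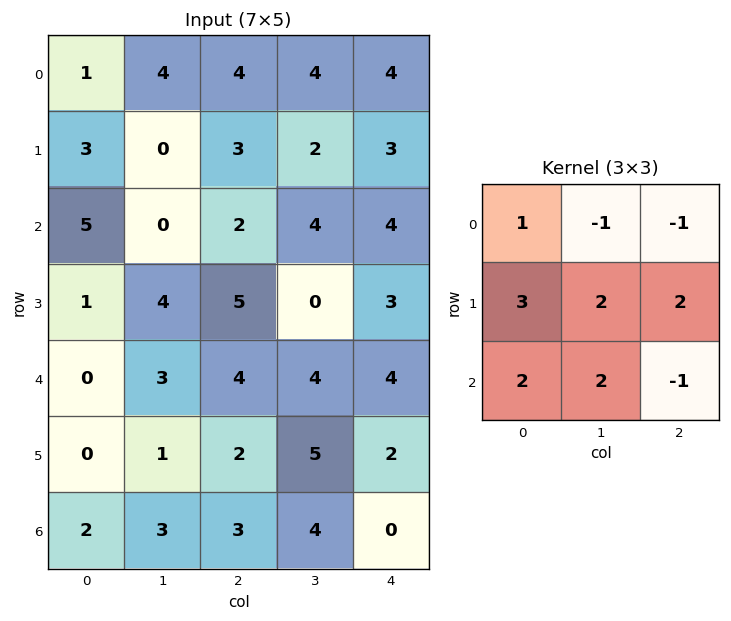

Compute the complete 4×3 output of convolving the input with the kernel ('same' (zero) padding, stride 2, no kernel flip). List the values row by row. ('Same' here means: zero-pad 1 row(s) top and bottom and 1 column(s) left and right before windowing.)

Output[0,0]: The receptive field on the zero-padded input at this output position is [0 0 0 / 0 1 4 / 0 3 0]. Elementwise product with the kernel and sum: 0·1 + 0·-1 + 0·-1 + 0·3 + 1·2 + 4·2 + 0·2 + 3·2 + 0·-1.

16 32 30
5 25 25
0 25 31
9 17 15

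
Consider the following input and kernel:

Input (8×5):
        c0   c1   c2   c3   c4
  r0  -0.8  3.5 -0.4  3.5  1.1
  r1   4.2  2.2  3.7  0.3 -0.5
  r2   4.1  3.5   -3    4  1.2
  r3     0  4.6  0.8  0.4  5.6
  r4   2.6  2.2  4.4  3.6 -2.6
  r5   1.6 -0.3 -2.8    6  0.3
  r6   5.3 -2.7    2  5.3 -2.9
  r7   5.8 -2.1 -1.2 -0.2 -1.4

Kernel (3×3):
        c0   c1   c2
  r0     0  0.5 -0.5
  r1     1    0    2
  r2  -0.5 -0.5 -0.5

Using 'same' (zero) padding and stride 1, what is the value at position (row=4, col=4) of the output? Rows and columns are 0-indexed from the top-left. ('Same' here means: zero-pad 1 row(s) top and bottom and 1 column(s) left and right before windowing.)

The receptive field on the zero-padded input at this output position is [0.4 5.6 0 / 3.6 -2.6 0 / 6 0.3 0]. Elementwise product with the kernel and sum: 5.6·0.5 + 0·-0.5 + 3.6·1 + 0·2 + 6·-0.5 + 0.3·-0.5 + 0·-0.5.

3.25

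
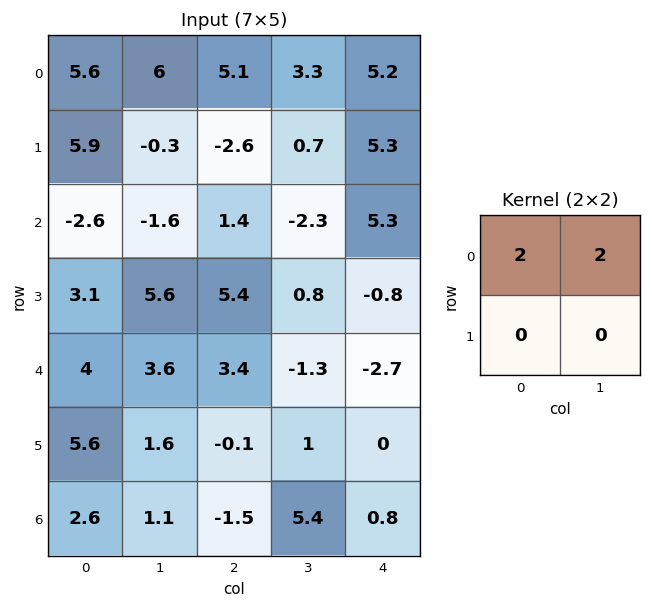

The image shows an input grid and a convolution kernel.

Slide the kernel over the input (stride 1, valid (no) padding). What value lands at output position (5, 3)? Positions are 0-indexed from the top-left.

2

The receptive field on the input at this output position is [1 0 / 5.4 0.8]. Elementwise product with the kernel and sum: 1·2 + 0·2.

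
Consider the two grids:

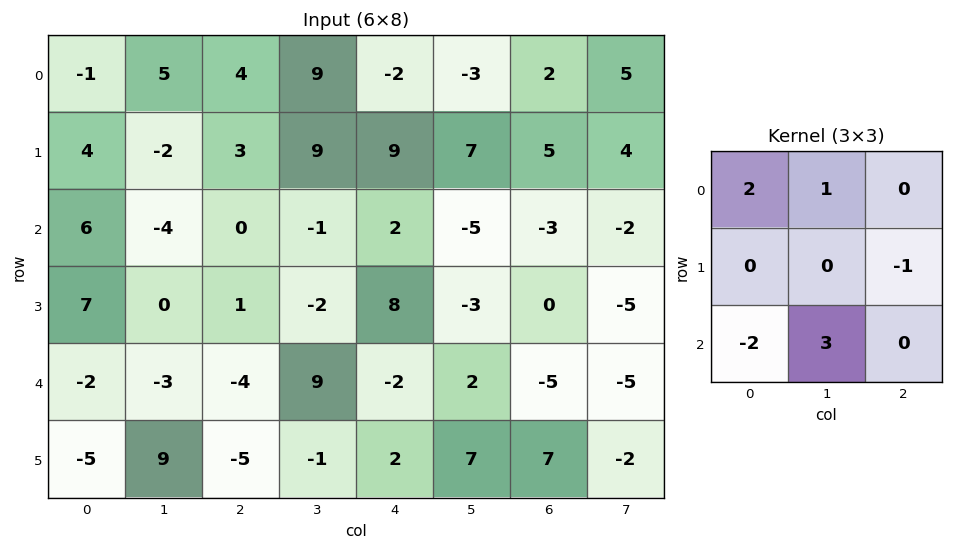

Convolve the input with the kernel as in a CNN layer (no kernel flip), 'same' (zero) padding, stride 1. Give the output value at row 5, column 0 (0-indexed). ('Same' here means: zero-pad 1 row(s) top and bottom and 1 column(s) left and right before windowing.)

-11

The receptive field on the zero-padded input at this output position is [0 -2 -3 / 0 -5 9 / 0 0 0]. Elementwise product with the kernel and sum: 0·2 + -2·1 + 9·-1 + 0·-2 + 0·3.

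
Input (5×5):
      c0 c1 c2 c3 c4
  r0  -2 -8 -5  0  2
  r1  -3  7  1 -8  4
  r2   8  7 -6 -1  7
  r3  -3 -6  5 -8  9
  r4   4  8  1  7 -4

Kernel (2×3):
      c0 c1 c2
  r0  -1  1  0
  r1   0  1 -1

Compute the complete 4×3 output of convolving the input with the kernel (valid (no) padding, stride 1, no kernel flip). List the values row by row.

Output[0,0]: The receptive field on the input at this output position is [-2 -8 -5 / -3 7 1]. Elementwise product with the kernel and sum: -2·-1 + -8·1 + 7·1 + 1·-1.

0 12 -7
23 -11 -17
-12 0 -12
4 5 -2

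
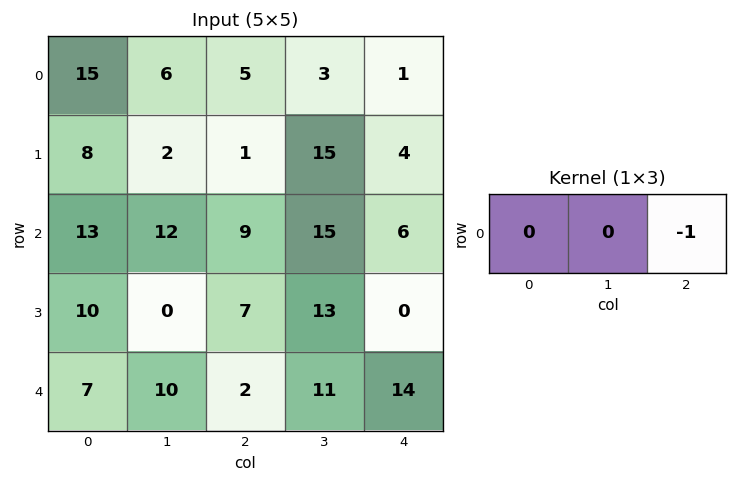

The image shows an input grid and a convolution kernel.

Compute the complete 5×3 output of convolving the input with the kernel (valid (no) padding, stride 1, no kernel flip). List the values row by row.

Output[0,0]: The receptive field on the input at this output position is [15 6 5]. Elementwise product with the kernel and sum: 5·-1.

-5 -3 -1
-1 -15 -4
-9 -15 -6
-7 -13 0
-2 -11 -14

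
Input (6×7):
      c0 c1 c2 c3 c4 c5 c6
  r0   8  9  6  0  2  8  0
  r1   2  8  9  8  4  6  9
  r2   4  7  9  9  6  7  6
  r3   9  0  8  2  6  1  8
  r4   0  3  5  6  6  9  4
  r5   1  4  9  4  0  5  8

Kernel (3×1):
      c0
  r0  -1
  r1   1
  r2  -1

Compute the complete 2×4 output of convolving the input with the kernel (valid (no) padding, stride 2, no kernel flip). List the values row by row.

Output[0,0]: The receptive field on the input at this output position is [8 / 2 / 4]. Elementwise product with the kernel and sum: 8·-1 + 2·1 + 4·-1.
Output[0,1]: The receptive field on the input at this output position is [6 / 9 / 9]. Elementwise product with the kernel and sum: 6·-1 + 9·1 + 9·-1.

-10 -6 -4 3
5 -6 -6 -2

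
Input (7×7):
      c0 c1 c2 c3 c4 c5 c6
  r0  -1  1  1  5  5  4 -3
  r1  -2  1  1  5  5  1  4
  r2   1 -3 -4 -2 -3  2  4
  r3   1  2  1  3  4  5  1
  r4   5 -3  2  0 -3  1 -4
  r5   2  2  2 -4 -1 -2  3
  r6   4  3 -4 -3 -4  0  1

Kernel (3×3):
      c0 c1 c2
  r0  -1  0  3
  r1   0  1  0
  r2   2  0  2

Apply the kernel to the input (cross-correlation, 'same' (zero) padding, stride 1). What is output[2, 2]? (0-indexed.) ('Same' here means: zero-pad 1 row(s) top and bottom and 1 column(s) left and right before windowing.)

20

The receptive field on the zero-padded input at this output position is [1 1 5 / -3 -4 -2 / 2 1 3]. Elementwise product with the kernel and sum: 1·-1 + 5·3 + -4·1 + 2·2 + 3·2.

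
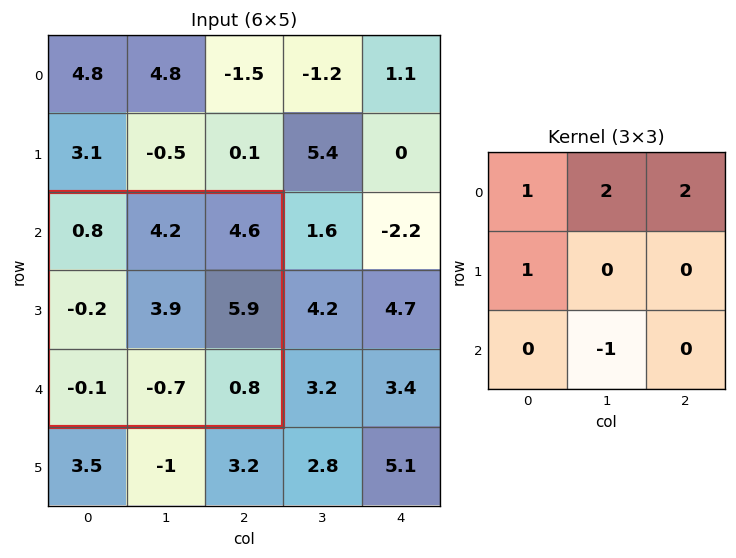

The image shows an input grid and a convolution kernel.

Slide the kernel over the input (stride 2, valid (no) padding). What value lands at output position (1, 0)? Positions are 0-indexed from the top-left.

The receptive field on the input at this output position is [0.8 4.2 4.6 / -0.2 3.9 5.9 / -0.1 -0.7 0.8]. Elementwise product with the kernel and sum: 0.8·1 + 4.2·2 + 4.6·2 + -0.2·1 + -0.7·-1.

18.9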